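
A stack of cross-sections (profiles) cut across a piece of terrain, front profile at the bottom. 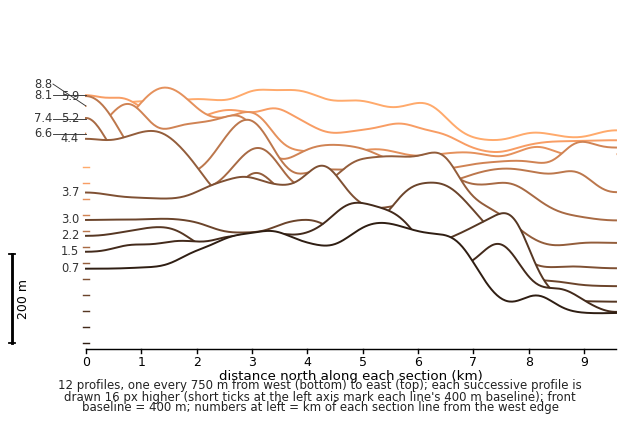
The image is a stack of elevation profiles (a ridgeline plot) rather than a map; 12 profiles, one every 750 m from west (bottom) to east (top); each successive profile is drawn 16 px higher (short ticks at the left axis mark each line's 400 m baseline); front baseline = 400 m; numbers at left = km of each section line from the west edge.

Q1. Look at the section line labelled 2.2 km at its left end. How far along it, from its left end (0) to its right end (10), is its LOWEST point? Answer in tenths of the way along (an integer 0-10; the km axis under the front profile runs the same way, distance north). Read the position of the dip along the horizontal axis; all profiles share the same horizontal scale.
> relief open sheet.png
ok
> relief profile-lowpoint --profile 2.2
10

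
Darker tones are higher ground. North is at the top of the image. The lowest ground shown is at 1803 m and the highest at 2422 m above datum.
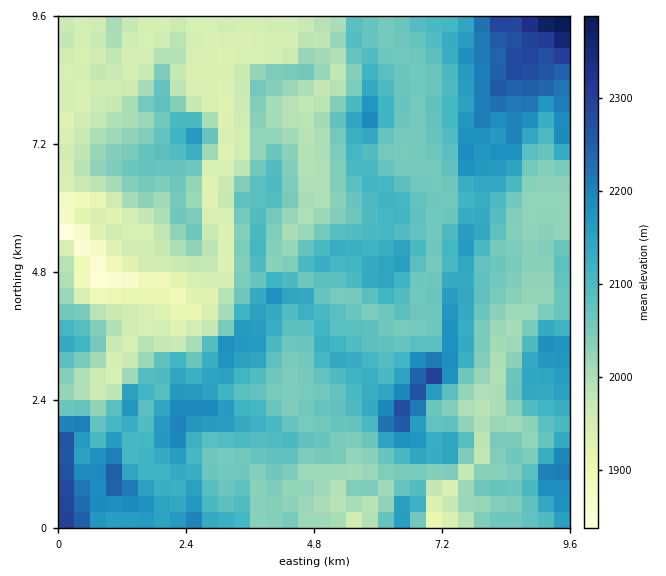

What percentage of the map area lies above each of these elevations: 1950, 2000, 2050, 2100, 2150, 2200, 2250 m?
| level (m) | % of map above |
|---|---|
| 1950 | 90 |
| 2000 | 77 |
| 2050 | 58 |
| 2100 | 32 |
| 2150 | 17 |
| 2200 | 7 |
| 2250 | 3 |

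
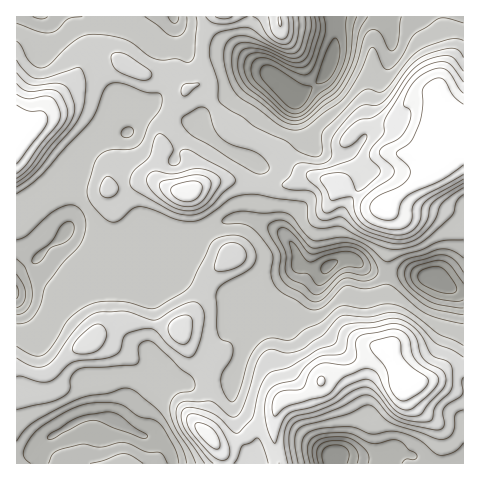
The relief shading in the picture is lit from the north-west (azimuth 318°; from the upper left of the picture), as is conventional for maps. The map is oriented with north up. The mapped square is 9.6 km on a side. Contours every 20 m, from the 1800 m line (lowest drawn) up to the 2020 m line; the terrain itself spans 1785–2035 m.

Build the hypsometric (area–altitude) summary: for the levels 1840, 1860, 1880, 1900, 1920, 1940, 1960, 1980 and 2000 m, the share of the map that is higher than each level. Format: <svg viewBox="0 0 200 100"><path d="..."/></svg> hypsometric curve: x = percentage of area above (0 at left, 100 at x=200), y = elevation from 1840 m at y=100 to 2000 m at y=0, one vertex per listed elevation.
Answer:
<svg viewBox="0 0 200 100"><path d="M191 100l-6-12-11-13-19-13-56-12-38-12-20-13-13-13-10-12"/></svg>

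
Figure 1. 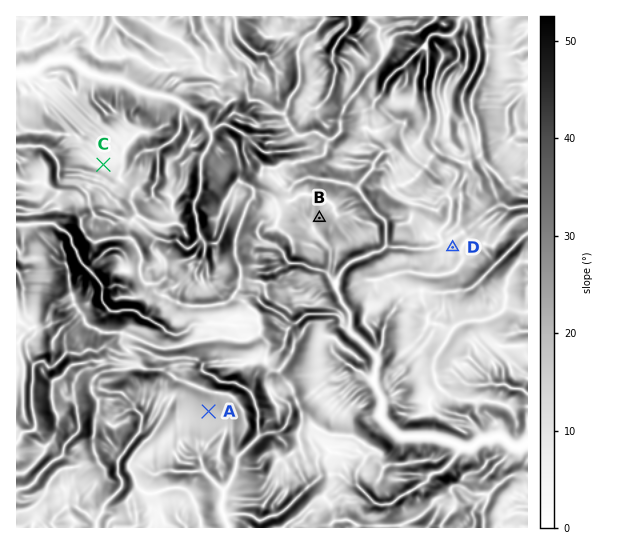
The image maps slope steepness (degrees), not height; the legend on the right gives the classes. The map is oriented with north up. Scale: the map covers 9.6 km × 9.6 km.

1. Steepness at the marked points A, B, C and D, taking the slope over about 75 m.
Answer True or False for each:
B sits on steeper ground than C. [True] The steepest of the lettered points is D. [False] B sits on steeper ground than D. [True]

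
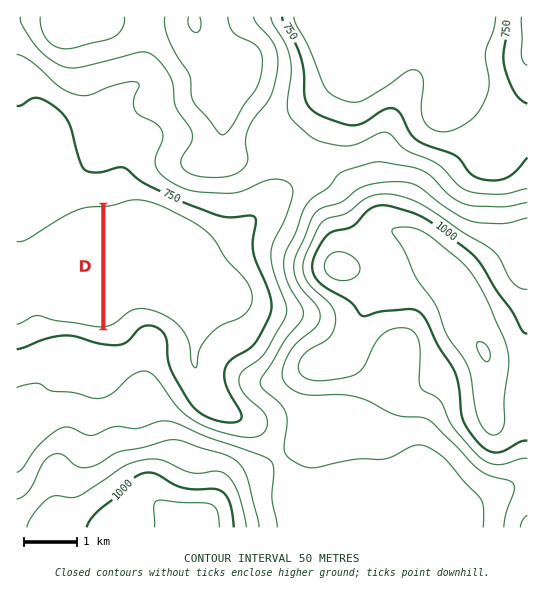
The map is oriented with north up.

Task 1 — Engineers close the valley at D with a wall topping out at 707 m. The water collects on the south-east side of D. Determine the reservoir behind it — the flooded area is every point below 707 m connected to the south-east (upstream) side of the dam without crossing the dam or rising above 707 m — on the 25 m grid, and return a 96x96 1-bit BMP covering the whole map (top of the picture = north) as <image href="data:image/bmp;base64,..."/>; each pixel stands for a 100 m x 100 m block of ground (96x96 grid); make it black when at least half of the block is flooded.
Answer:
<image width="96" height="96" href="data:image/bmp;base64,Qk2+BAAAAAAAAD4AAAAoAAAAYAAAAGAAAAABAAEAAAAAAIAEAAATCwAAEwsAAAIAAAAAAAAA////AAAAAAAAAAAAAAAAAAAAAAAAAAAAAAAAAAAAAAAAAAAAAAAAAAAAAAAAAAAAAAAAAAAAAAAAAAAAAAAAAAAAAAAAAAAAAAAAAAAAAAAAAAAAAAAAAAAAAAAAAAAAAAAAAAAAAAAAAAAAAAAAAAAAAAAAAAAAAAAAAAAAAAAAAAAAAAAAAAAAAAAAAAAAAAAAAAAAAAAAAAAAAAAAAAAAAAAAAAAAAAAAAAAAAAAAAAAAAAAAAAAAAAAAAAAAAAAAAAAAAAAAAAAAAAAAAAAAAAAAAAAAAAAAAAAAAAAAAAAAAAAAAAAAAAAAAAAAAAAAAAAAAAAAAAAAAAAAAAAAAAAAAAAAAAAAAAAAAAAAAAAAAAAAAAAAAAAAAAAAAAAAAAAAAAAAAAAAGAAAAAAAAAAAAAAAGAAAAAAAAAAAAAAAMAAAAAAAAAAAAAAAcAAAAAAAAAAAAAAAcAAAAAAAAAAAAAAA8AAAAAAAAAAAAAAA8AAAAAAAAAAAAAAA8AAAAAAAAAAAAAAB8AAAAAAAAAAAAAAB8AAAAAAAAAAAAAAB+AAAAAAAAAAAAAAB+AAAAAAAAAAAAAAB/gAAAAAAAAAAAEAD/4AAAAAAAAAAAHAH/+AAAAAAAAAAAHgP//AAAAAAAAAAAHx///AAAAAAAAAAAH////gAAAAAAAAAAH////gAAAAAAAAAAH////gAAAAAAAAAAH////gAAAAAAAAAAH////AAAAAAAAAAAH////AAAAAAAAAAAH///+AAAAAAAAAAAH///8AAAAAAAAAAAH///4AAAAAAAAAAAH///wAAAAAAAAAAAH///wAAAAAAAAAAAH///gAAAAAAAAAAAH///AAAAAAAAAAAAH///AAAAAAAAAAAAH//+AAAAAAAAAAAAH//4AAAAAAAAAAAAH//wAAAAAAAAAAAAH//AAAAAAAAAAAAAH/8AAAAAAAAAAAAAH/wAAAAAAAAAAAAAA+AAAAAAAAAAAAAAAAAAAAAAAAAAAAAAAAAAAAAAAAAAAAAAAAAAAAAAAAAAAAAAAAAAAAAAAAAAAAAAAAAAAAAAAAAAAAAAAAAAAAAAAAAAAAAAAAAAAAAAAAAAAAAAAAAAAAAAAAAAAAAAAAAAAAAAAAAAAAAAAAAAAAAAAAAAAAAAAAAAAAAAAAAAAAAAAAAAAAAAAAAAAAAAAAAAAAAAAAAAAAAAAAAAAAAAAAAAAAAAAAAAAAAAAAAAAAAAAAAAAAAAAAAAAAAAAAAAAAAAAAAAAAAAAAAAAAAAAAAAAAAAAAAAAAAAAAAAAAAAAAAAAAAAAAAAAAAAAAAAAAAAAAAAAAAAAAAAAAAAAAAAAAAAAAAAAAAAAAAAAAAAAAAAAAAAAAAAAAAAAAAAAAAAAAAAAAAAAAAAAAAAAAAAAAAAAAAAAAAAAAAAAAAAAAAAAAAAAAAAAAAAAAAAAAAAAAAAAAAAAAAAAAAAAAAAAAAAAAAAAAAAAAAAAAAAAAAAAAAAAAAAAAAAAAAAAAAAAAAAAAAAAAAAAAAAAAAAAA="/>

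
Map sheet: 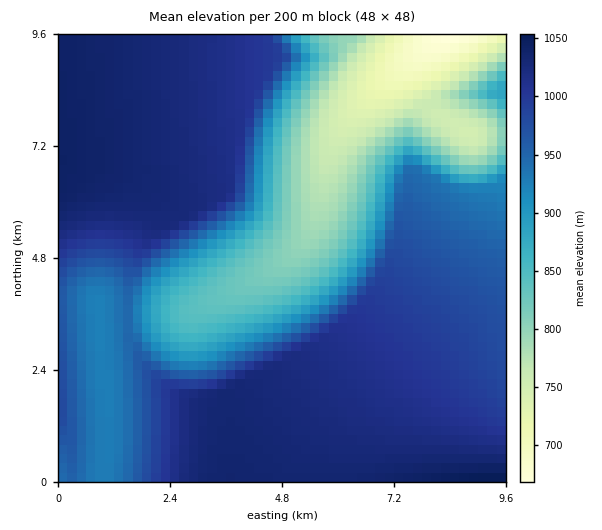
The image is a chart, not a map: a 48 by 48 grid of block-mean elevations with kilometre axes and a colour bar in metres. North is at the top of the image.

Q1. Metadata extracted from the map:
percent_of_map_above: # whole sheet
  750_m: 95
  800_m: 88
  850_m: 79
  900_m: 72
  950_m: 59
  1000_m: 40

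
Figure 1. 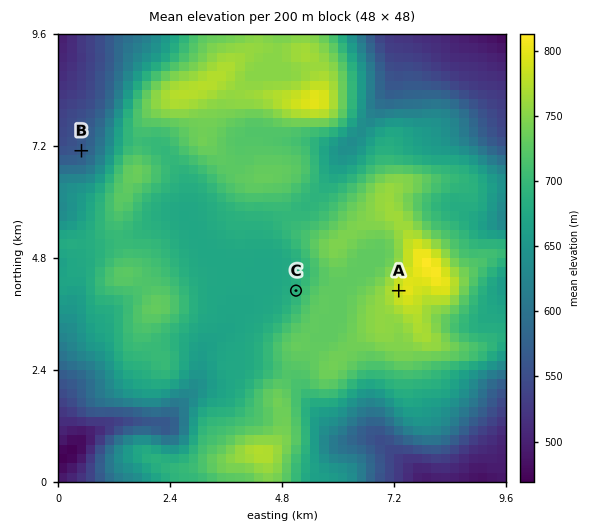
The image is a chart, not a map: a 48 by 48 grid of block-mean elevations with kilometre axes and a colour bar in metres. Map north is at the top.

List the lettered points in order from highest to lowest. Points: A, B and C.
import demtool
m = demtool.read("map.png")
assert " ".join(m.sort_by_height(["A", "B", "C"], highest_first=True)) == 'A C B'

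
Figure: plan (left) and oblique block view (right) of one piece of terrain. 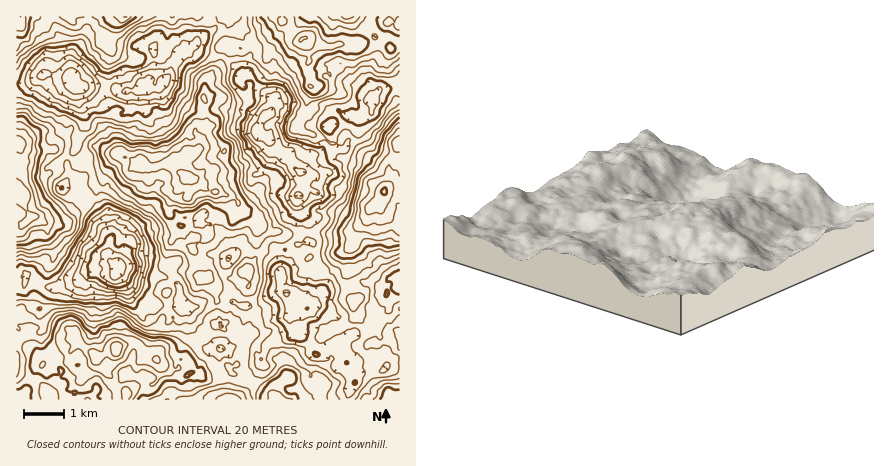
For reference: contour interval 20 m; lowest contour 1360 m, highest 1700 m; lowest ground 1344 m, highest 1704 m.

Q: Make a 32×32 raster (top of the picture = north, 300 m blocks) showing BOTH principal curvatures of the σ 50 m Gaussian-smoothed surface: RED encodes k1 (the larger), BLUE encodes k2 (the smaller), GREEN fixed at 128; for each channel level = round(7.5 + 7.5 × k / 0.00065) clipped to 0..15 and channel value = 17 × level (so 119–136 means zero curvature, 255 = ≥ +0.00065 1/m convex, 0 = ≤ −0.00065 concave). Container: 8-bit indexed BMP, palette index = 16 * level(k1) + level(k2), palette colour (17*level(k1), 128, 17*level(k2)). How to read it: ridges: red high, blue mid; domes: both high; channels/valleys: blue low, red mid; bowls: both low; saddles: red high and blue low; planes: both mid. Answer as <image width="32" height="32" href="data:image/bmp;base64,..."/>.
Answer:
<image width="32" height="32" href="data:image/bmp;base64,Qk02CAAAAAAAADYEAAAoAAAAIAAAACAAAAABAAgAAAAAAAAEAAATCwAAEwsAAAABAAAAAAAAAIAAABGAAAAigAAAM4AAAESAAABVgAAAZoAAAHeAAACIgAAAmYAAAKqAAAC7gAAAzIAAAN2AAADugAAA/4AAAACAEQARgBEAIoARADOAEQBEgBEAVYARAGaAEQB3gBEAiIARAJmAEQCqgBEAu4ARAMyAEQDdgBEA7oARAP+AEQAAgCIAEYAiACKAIgAzgCIARIAiAFWAIgBmgCIAd4AiAIiAIgCZgCIAqoAiALuAIgDMgCIA3YAiAO6AIgD/gCIAAIAzABGAMwAigDMAM4AzAESAMwBVgDMAZoAzAHeAMwCIgDMAmYAzAKqAMwC7gDMAzIAzAN2AMwDugDMA/4AzAACARAARgEQAIoBEADOARABEgEQAVYBEAGaARAB3gEQAiIBEAJmARACqgEQAu4BEAMyARADdgEQA7oBEAP+ARAAAgFUAEYBVACKAVQAzgFUARIBVAFWAVQBmgFUAd4BVAIiAVQCZgFUAqoBVALuAVQDMgFUA3YBVAO6AVQD/gFUAAIBmABGAZgAigGYAM4BmAESAZgBVgGYAZoBmAHeAZgCIgGYAmYBmAKqAZgC7gGYAzIBmAN2AZgDugGYA/4BmAACAdwARgHcAIoB3ADOAdwBEgHcAVYB3AGaAdwB3gHcAiIB3AJmAdwCqgHcAu4B3AMyAdwDdgHcA7oB3AP+AdwAAgIgAEYCIACKAiAAzgIgARICIAFWAiABmgIgAd4CIAIiAiACZgIgAqoCIALuAiADMgIgA3YCIAO6AiAD/gIgAAICZABGAmQAigJkAM4CZAESAmQBVgJkAZoCZAHeAmQCIgJkAmYCZAKqAmQC7gJkAzICZAN2AmQDugJkA/4CZAACAqgARgKoAIoCqADOAqgBEgKoAVYCqAGaAqgB3gKoAiICqAJmAqgCqgKoAu4CqAMyAqgDdgKoA7oCqAP+AqgAAgLsAEYC7ACKAuwAzgLsARIC7AFWAuwBmgLsAd4C7AIiAuwCZgLsAqoC7ALuAuwDMgLsA3YC7AO6AuwD/gLsAAIDMABGAzAAigMwAM4DMAESAzABVgMwAZoDMAHeAzACIgMwAmYDMAKqAzAC7gMwAzIDMAN2AzADugMwA/4DMAACA3QARgN0AIoDdADOA3QBEgN0AVYDdAGaA3QB3gN0AiIDdAJmA3QCqgN0Au4DdAMyA3QDdgN0A7oDdAP+A3QAAgO4AEYDuACKA7gAzgO4ARIDuAFWA7gBmgO4Ad4DuAIiA7gCZgO4AqoDuALuA7gDMgO4A3YDuAO6A7gD/gO4AAID/ABGA/wAigP8AM4D/AESA/wBVgP8AZoD/AHeA/wCIgP8AmYD/AKqA/wC7gP8AzID/AN2A/wDugP8A/4D/APa1YaTGtMKk1/rS6JK0xoFxYHCx2PeAw6O0kmCjwvbFw8KitKP4YNXQw7P1gsXV+fPV1+Wx9fXUcvrnw3DF5bOk5/ah5LLj9oGAkrT4xaL3kNbWpUBw99XU13Ckk9RgUJTX1YD3gPqw9qDX+MXD+JOjs/Szkeb3tmCQ1pJzxpVx59bS1MXy1OP94fXm+aOyknFg1LWBsbLUwLSDoufYpLWUs2D46fWQ5sT2xaGxtaTWxNWmx9fWk3Kl2baTgKSkyMbWoPn71ICU9+Vgw7Ozk7Xp2La2tLOAtdXGtdPns6O1+JKy1NbU1ZL3oNFx8nFwkdSTg5LHyJKiUJOztPaRpaK01aSCkmGktOeQ98H3kMSB5JOi5LCTgKSkkcb4+sRys3HEkLGCk9aTYHDExfeQ5ubmkqX5tpLAs6RxgsKhwpKkYXL3xZGgkJEwcbX1k8Po6NfA9/nHUGDo59Wi17Wlk4JwosT4pZSDk2BQssTlYNKjxECy9sOissbEoMa0o6aztaLXksXFcZKA1rDVgvey+aOkkpCzxZKxxKSy5/nYkpPG+ZH4lPaixYC0YJPV98STxsiTg6TGtPjCoaKl1rOkx8T4w/bl+9ZwcpOjooHD99SkwsTHs+njxMS0k7XX9ranw5L317fE87WBgYK0w/eQsGCklNbm6JWTscPT1JPl57ek98OzxbGS5aDHxueBw+X6kMOz9rSzhKIwxKKkkfjX5pL2xrMQssXFtLST6NLnxcPV9+XVkPiB1ZDCkNZw5bT6xdaSwdOgg5Wjpfi1lXHm+tW1lMVQxNX5kKORkoDn+rPFtdZwpLLHksSy99f25dOQodfF1uTExrCAo8WixJGS2LfF1sL2oKOg+Pz0+sPU9vjWgfays4KSgKOhkdaQ2bSz4vrWgeeiwfi094C0oaPWsubW9vegoIDxo+by5aOzcbX819b2s9aQotXXs5RgcpT4t/SAwDChsPj686Bw+IOis/f5c6S02KHms4CDk6WTk9bT5+TEopCA0/XGk7GRpICS19W0lbaEkrSl+OXV5qDHs/WgxLT1sqBw4fKQgbPVcJLDk6WFgnNho/RggGCRYNWB+tb6sNaRQFDl9/f0+INzceWiYLOUcZCA4ZPFYbNAkqX4tKBAtOLEocX386NxlJKB4bRygcRBcpT3k8O0oqHQ5cj55WBQxbS3pfaC1cOjkurVg4RgxIC2xen48/rh2ICCccDApdL4krWD44JwpMWjtPjj5aK2gpLn1uZggIDWk4Jx6Pn4sZOTx/jp8/f2+eXE+Pey1qLHssTD44GRcbKUk2DAtJORx7TD8/uihLfVoJGi+5HVofiUg8b31rODxcWl9tSDg6PF9vmikrSzktTU+fU="/>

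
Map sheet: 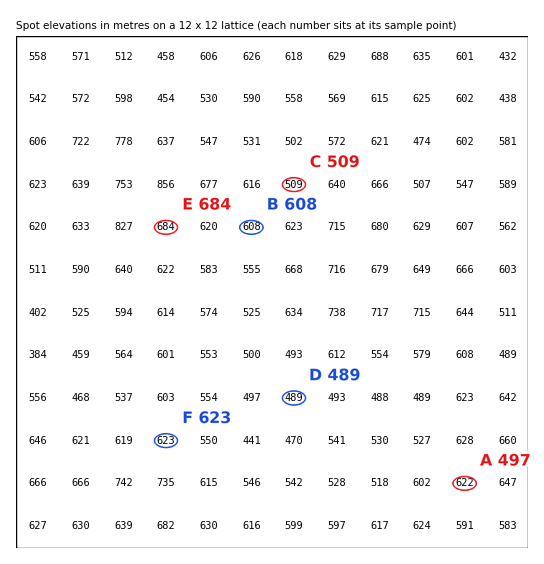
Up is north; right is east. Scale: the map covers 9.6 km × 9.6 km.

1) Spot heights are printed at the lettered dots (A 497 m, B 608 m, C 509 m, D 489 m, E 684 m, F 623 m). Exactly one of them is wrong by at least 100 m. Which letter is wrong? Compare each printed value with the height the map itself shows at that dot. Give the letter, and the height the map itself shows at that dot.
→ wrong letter A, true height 622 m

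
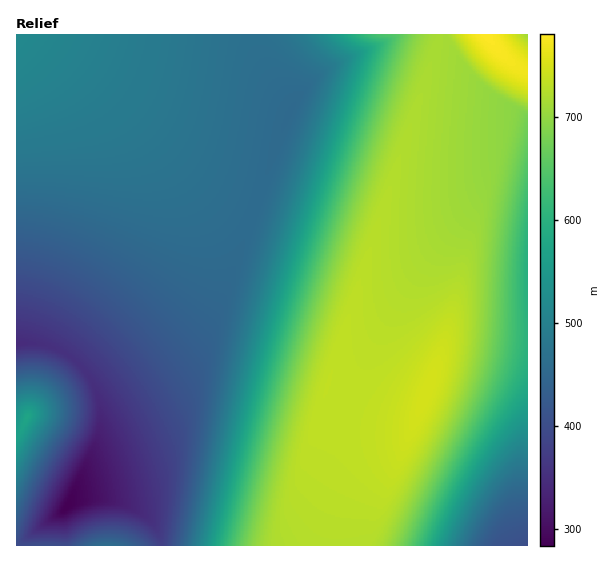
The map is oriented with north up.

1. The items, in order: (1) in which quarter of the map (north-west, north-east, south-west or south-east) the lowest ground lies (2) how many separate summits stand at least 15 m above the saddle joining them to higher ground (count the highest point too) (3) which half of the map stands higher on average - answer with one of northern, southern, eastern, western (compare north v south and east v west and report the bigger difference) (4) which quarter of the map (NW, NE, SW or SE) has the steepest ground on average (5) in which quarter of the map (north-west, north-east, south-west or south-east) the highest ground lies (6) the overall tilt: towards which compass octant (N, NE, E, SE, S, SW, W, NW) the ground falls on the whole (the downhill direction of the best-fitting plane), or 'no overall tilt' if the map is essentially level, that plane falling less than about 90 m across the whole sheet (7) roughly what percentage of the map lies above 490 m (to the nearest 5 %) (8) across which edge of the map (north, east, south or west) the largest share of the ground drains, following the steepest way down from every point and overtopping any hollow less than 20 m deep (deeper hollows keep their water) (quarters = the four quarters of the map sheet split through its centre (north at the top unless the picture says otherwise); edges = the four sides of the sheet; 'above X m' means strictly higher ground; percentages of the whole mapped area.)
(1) The lowest ground is in the south-west quarter.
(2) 5 summits rise at least 15 m above their surroundings.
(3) Taken as a whole, the eastern half is higher than the western.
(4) The steepest ground, on average, is in the south-west quarter.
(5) Look to the north-east quarter for the highest ground.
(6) The general tilt is down to the west (the land rises towards the east).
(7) Roughly 55 % of the ground is higher than 490 m.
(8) Most of the ground drains across the western edge.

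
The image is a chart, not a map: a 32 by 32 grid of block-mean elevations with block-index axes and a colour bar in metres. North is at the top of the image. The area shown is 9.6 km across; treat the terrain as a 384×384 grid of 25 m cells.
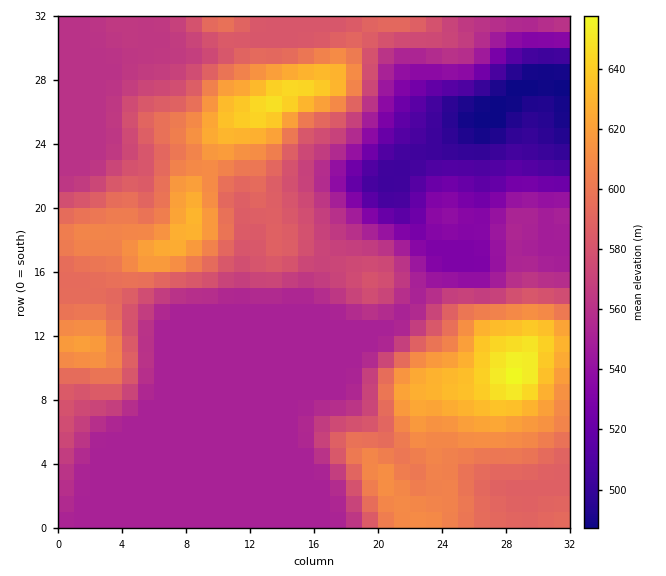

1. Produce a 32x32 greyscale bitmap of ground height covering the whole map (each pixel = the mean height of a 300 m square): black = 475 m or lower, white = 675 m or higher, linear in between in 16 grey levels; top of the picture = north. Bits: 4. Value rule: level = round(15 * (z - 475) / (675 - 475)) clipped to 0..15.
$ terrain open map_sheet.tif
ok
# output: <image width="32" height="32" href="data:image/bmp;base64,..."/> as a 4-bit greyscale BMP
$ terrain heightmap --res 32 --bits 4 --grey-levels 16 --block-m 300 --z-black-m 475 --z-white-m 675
<image width="32" height="32" href="data:image/bmp;base64,Qk12AgAAAAAAAHYAAAAoAAAAIAAAACAAAAABAAQAAAAAAAACAAATCwAAEwsAABAAAAAAAAAAAAAAABEREQAiIiIAMzMzAERERABVVVUAZmZmAHd3dwCIiIgAmZmZAKqqqgC7u7sAzMzMAN3d3QDu7u4A////AGZmZmZmZmZmZniqqqmZmZlmZmZmZmZmZmZ5qqqpmZiZZmZmZmZmZmZmiqqqqZmIiGZmZmZmZmZmZ5qqmqmZmYh2ZmZmZmZmZmiaqaqqmZmZd2ZmZmZmZmZ4mZqqqqqqqYdmZmZmZmZmd4iauru7u6qHd2ZmZmZmZmZ3m7u8zMy6iIh2ZmZmZmZmZ5u8zM3dupmZhmZmZmZmZmebvMzN7cuqqoZmZmZmZmZmeau7zd3Lu7qGZmZmZmZmZmeJq83dzKqphmZmZmZmZmZmeJrMzMuZmYdmZmZmZmZmZmeJqqqpmZmIdmZmZmZneHZmd3eIiJmZmZiId3d3d4iHZVVVZ2aZmau6qYiIh3d4dlRERWZmqqqru7qYiIh3d2ZEREVmVaqqqqvLmIiId2ZURFRFZlaZmqmry5iIiHZUM0VURWZWiImZm7qYmId2QyI0RERVVXd4iJu6mZiHZTIiNEMzRERmd4iaqqmZh2VDIiMzMzMyZmd4mau6qod2VDIiIiIiImZneJqrzLuYh2UzIiERIiFmZ4maq8zcuZh1QzIhERIhZmeIiZvM3cy6llQyIREREWZnd3iKu8zdzKdUQzMhERFmZnd3iJqrvMyoZVVVQhERZmZ3d3eJmZmqqGZmZlQyImZnd3d4iIiIiJiId3dlVERmd3d3iZmIiIiJmYh3ZmZm"/>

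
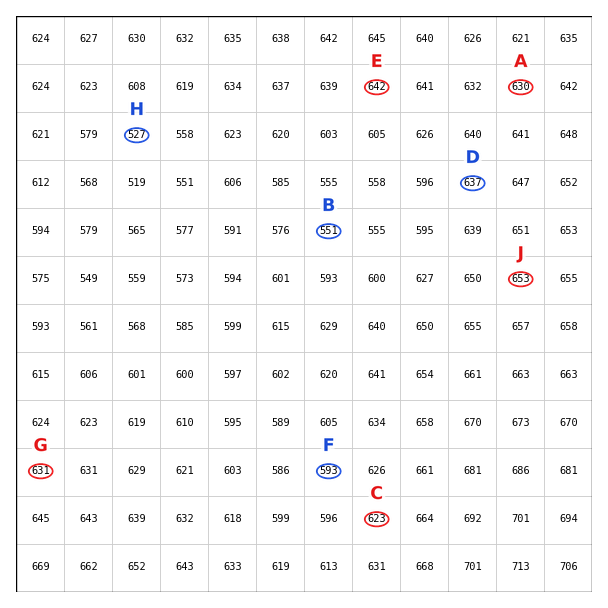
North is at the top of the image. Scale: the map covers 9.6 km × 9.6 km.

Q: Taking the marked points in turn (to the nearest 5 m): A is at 630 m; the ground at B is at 550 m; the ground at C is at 625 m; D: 635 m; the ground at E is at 640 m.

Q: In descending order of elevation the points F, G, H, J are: J G F H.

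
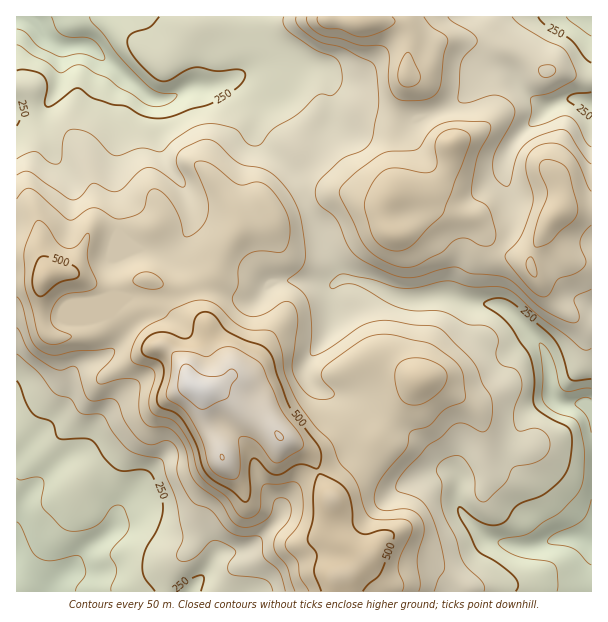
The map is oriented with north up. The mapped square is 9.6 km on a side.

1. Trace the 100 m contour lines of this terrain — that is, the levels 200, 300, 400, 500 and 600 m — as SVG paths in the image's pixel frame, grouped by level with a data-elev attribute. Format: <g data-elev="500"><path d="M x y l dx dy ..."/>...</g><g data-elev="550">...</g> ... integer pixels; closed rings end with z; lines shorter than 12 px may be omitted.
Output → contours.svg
<g data-elev="200"><path d="M557 591l0-19-3-8-6-3-32-5-12-7-6-6 1-3 4-1 25-5 15-12 15-8 18-19 7-13 1-32-6-27-5-5-13-4-9-4-5-5-4-6 1-25-4-30 3-1 3 3 6 8 4 12 4 18 4 6 6 2 15-4 7 0"/><path d="M17 478l3 2 16-3 6 2 2 4-3 17 1 7 18 19 8 5 10 0 14-3 9-6 12-15 6-2 4 2 5 12 1 8-3 7-15 18-1 5 5 7 2 6-6 17 0 4"/><path d="M591 36l-21-15-4-4"/><path d="M90 17l1 4 13 14 13 19 27 28 14 10 18 2 1 1-2 4-7 5-6 2-13-1-30-18-11-8-13-6-11-7-9-1-15 8-13-11-14-6-16-11"/></g><g data-elev="300"><path d="M484 591l0-4-2-5-14-13-5-8-7-24-12-22-3-12 1-20-6-13 3-6 7-6 10-3 6 2 6 7 5 10 3 23 4 4 5 1 20-19 8-15 23-6 10-7 3-6 1-6-2-6-3-5-9-4-17 3-4-5-1-16 8-24-3-12-4-5-12-4-5-4-2-7 2-16-3-6-6-5-6-2-16-1-17-9-9-4-27 0-15-3-45-24-10 0-11 5-3-2 0-3 7-8 7-2 27 5 31 9 15 0 30-7 24 6 32 0 12 7 24 22 26 19 16 13 6 2 4-2"/><path d="M17 354l21 18 16 21 17 6 9 13 6 2 13 0 4 2 11 18 15 16 9 4 20 4 4 2 4 16 10 24 7 34-1 8-5 12 1 6 5 2 8-2 7-5 12-13 5-2 4 1 11 5 5 5 0 3-7 12 0 4 2 3 6 3 28 3 6 5 3 7"/><path d="M591 147l-6-6-9-18-7-7-8 0-25 10-5 0-2-1 3-14-1-14 24-7 19-10 2-6-6-17-6-8-39-21-13-11"/><path d="M284 17l0 7 6 8 24 17 18 7 6 4 3 9 1 12-3 7-4 6-5 2-7-2-6 2-20 18-24 15-13 16-6 1-5-2-10-12-5-4-16-4-11 0-9 1-9 5-15 10-12 11-4 1-17-4-25 8-6-3-20-19-9-4-9-1-4 2-3 4-2 8-2 16-2 5-5 0-4-1-11-10-4-2-8 2-10 6"/></g><g data-elev="400"><path d="M419 591l1-9-3-22 7-27-1-12-6-7-7-4-8-1-15 2-7-2-5-5 0-10 7-17 24-28 4-17 4-2 14-4 16-16 20-9 1-5-2-21-3-7-4-6-19-15-9-4-36-8-18 0-16 7-29 21-6 6-2 5 1 4 12 14-1 5-6 2-7 0-12-4-11-13-5-13 6-48-1-9-4-7-4-3-5 0-19 12-13 3-6-2-6-3-5-6-3-6 1-4 5-11 1-19 6-9 6-4 6-2 24 1 5-4 4-17-3-18-11-17-10-11-9-3-14 3-6-1-22-17-8-5-9-1-3 1-1 3 13 33 2 9-2 9-7 13-12 8-3-1-2-2-4-16-7-15-8-9-8-5-4 0-3 3-5 15-3 5-7 4-14 3-6-1-13-8-8-2-7 2-12 9-5 1-31-27-8-5-6 2-7 9"/><path d="M17 297l6 9 9 35 4 6 6 5 8 3 6 0 21-4 34-3 3 2 0 4-2 5-15 16-1 5 2 3 4 1 24-5 8 0 4 2 2 6-1 23 4 10 6 6 18 1 9 6 9 16 5 22 4 9 6 6 20 15 15 23 10 3 13-3 11-8 5-13 2-4 6-1 6 3 3 6-1 9-3 7-11 13-2 10 2 8 11 13 8 24"/><path d="M402 267l9 0 8-3 23-12 11-10 6-4 9 1 15 7 6 0 5-3 2-10-6-23-5-6-11-6-3-6 6-34 13-27 1-5-3-4-33-1-15 3-11 8-12 17-6 2-22 0-8 3-24 17-16 17-2 4 1 5 25 49 15 13 12 5z"/><path d="M591 191l-3-4-11-26-11-13-8-4-7-1-9 1-9 5-5 7-2 9 1 9 6 21-1 11-11 30-5 7-10 11-1 4 26 32 8 6 7 0 4-3 8-14 18-6 9-7 1-6-5-12-1-8 4-7 7-8"/><path d="M307 17l0 4 3 6 13 9 18 3 19 6 20 0 6 3 3 8-1 22 3 12 7 9 10 2 14-1 9-2 7-6 3-8 3-28 4-17-3-4-14-9-7-9"/></g><g data-elev="500"><path d="M363 591l18-19 12-32 1-6-3-3-5-1-20 4-9-3-4-6-2-21-4-13-9-9-18-8-3 3-3 9-1 32-5 21 1 4 8 11-3 18 7 19"/><path d="M243 501l4 0 3-4-1-29 3-9 3-1 3 2 12 13 8 2 21-11 6 1 13 3 3-7 0-9-4-8-27-37-13-32-4-16-4-8-8-6-16-5-17-8-15-17-4-3-6 0-5 2-3 4-3 15-3 5-7 0-17-6-9 1-10 6-4 6 0 6 4 5 13 5 4 5 0 11-6 21 2 7 3 3 14 5 7 8 13 22 6 22 5 10 8 6 17 10z"/><path d="M38 296l6-1 16-13 17-4 2-3-1-5-7-5-23-8-7 0-5 7-4 15 1 10z"/></g><g data-elev="600"><path d="M221 459l3 0-2-5-2 1z"/><path d="M278 440l4 0 1-3-2-4-5-2-1 3z"/><path d="M199 408l7 1 22-11 3-12 6-9-2-6-4-2-9 6-12 1-10-2-12-10-3 0-3 2-3 11-1 13 4 5z"/></g>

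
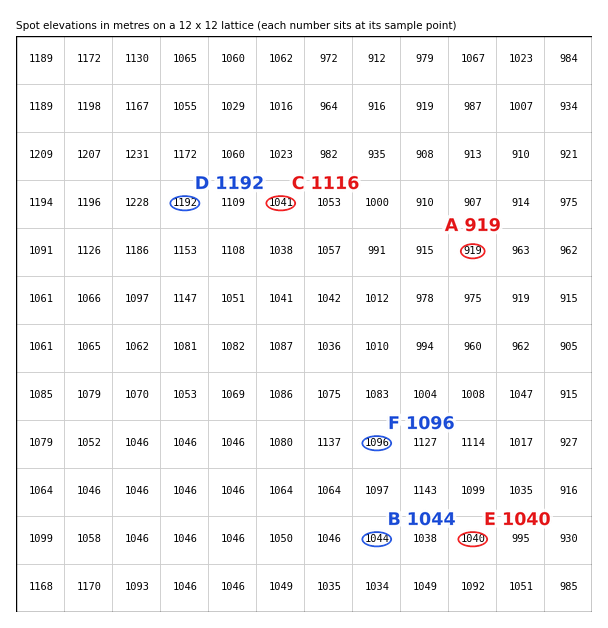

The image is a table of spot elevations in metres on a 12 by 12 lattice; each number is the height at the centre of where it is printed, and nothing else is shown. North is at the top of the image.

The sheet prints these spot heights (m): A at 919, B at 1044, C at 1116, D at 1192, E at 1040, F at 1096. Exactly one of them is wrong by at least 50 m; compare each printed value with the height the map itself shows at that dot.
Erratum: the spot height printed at C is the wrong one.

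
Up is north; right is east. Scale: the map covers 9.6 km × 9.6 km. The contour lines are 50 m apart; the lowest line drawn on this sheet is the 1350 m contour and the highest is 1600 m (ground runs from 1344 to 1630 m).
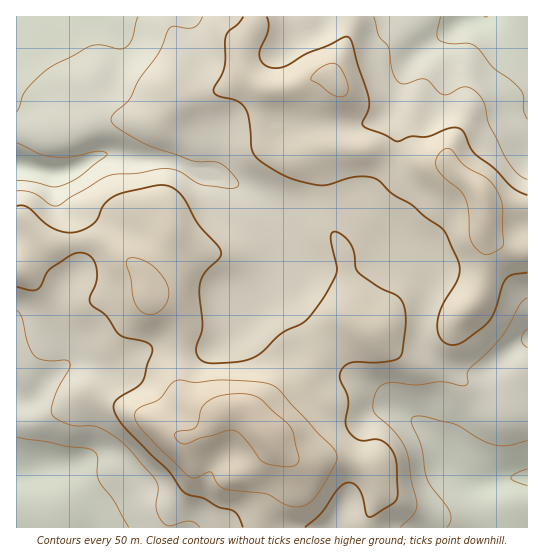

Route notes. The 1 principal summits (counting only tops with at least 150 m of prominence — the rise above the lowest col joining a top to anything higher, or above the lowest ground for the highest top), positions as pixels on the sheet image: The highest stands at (266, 434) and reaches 1630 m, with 286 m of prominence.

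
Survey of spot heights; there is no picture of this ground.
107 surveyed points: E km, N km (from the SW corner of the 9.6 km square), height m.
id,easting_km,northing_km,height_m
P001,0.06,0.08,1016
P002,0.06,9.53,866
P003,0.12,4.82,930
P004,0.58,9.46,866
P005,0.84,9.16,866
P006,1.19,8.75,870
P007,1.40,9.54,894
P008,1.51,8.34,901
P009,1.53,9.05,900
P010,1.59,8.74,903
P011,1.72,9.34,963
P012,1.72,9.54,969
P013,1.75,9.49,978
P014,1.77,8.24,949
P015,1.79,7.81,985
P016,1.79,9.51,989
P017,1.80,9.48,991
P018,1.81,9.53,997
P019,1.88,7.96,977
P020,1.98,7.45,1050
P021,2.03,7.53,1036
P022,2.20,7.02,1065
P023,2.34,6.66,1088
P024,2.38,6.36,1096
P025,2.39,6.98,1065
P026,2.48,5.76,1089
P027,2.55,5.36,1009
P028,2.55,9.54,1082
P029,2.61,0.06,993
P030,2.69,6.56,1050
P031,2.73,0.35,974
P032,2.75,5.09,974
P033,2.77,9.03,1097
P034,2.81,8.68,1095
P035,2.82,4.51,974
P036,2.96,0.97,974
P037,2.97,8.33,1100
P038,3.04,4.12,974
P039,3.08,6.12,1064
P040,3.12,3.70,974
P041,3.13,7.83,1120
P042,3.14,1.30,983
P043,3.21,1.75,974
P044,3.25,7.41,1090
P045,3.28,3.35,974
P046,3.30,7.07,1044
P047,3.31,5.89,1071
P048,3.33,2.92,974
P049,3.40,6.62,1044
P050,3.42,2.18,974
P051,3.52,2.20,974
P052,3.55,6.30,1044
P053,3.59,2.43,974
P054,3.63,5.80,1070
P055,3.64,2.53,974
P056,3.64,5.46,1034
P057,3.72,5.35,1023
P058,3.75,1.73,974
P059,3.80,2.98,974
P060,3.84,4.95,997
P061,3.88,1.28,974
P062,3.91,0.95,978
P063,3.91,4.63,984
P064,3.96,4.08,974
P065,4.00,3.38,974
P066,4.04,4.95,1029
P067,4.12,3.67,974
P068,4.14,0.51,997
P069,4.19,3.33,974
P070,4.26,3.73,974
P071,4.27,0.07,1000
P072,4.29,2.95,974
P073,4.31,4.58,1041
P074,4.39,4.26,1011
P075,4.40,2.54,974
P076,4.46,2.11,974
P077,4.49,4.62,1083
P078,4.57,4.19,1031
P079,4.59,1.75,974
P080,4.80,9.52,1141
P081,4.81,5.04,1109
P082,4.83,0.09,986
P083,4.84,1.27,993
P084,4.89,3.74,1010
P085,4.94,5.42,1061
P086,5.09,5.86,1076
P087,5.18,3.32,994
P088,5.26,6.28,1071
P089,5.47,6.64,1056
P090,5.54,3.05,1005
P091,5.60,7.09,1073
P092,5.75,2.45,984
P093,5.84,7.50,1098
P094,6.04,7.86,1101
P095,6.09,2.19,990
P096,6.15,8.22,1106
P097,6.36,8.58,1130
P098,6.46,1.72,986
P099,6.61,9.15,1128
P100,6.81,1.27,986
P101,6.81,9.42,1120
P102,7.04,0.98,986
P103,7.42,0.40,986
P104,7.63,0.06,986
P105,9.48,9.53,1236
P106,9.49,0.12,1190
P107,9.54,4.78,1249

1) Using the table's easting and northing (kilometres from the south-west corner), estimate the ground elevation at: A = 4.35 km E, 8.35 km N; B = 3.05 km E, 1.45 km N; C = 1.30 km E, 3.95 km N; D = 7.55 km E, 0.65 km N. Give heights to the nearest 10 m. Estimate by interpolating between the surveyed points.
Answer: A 1110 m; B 990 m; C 970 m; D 990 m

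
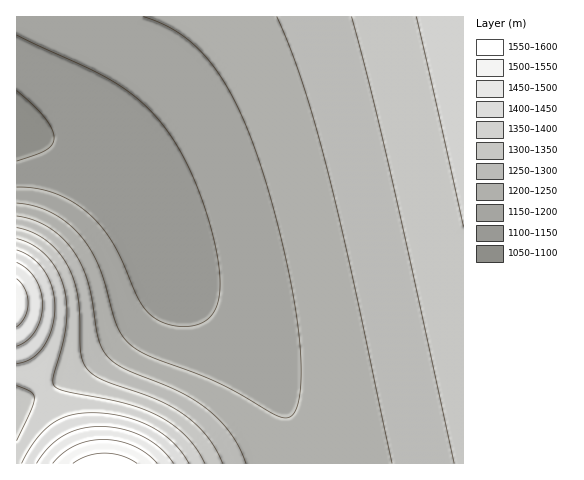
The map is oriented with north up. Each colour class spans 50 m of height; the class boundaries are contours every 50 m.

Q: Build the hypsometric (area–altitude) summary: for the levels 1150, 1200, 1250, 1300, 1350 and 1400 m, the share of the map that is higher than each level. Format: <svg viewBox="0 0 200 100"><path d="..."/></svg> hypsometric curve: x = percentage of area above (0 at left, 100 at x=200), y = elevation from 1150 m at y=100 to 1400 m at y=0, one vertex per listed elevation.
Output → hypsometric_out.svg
<svg viewBox="0 0 200 100"><path d="M168 100l-42-20-43-20-34-20-27-20-12-20"/></svg>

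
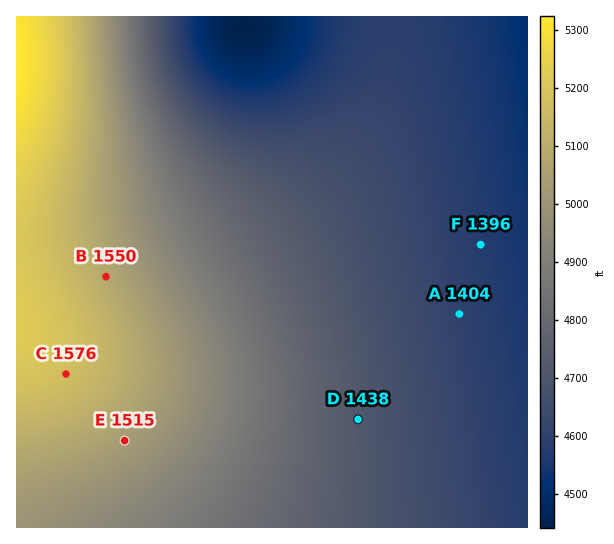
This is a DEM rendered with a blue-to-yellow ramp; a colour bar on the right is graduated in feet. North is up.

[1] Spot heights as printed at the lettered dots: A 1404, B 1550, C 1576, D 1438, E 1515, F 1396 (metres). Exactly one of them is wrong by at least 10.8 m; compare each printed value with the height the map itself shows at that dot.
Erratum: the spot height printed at E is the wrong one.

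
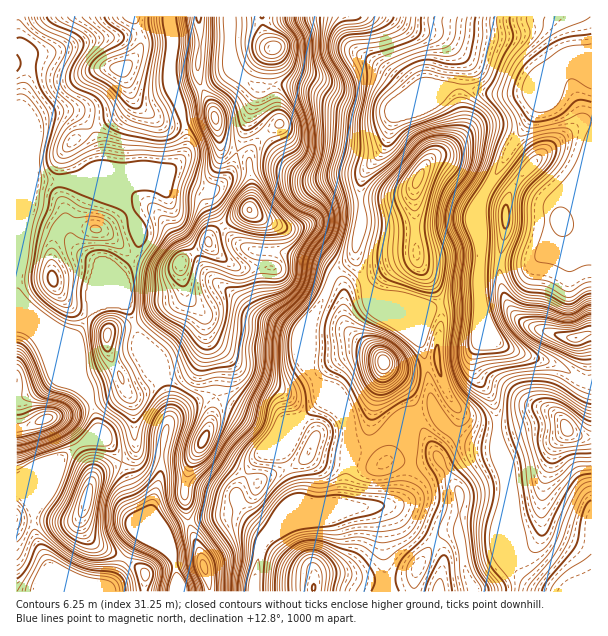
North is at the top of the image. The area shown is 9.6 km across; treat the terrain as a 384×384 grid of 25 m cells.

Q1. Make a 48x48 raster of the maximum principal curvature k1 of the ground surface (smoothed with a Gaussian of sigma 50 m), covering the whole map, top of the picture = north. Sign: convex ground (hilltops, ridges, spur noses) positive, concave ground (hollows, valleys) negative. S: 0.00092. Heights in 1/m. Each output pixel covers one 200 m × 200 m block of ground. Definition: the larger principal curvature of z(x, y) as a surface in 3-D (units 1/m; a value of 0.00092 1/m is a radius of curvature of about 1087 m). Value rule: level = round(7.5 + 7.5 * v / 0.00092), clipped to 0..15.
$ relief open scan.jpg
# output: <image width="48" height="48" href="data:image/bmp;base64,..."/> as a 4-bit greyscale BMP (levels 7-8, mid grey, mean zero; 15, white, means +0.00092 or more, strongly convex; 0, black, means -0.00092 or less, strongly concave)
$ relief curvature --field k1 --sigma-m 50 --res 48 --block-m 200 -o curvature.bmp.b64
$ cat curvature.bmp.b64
<image width="48" height="48" href="data:image/bmp;base64,Qk32BAAAAAAAAHYAAAAoAAAAMAAAADAAAAABAAQAAAAAAIAEAAATCwAAEwsAABAAAAAAAAAAAAAAABEREQAiIiIAMzMzAERERABVVVUAZmZmAHd3dwCIiIgAmZmZAKqqqgC7u7sAzMzMAN3d3QDu7u4A////AKd4iIZY/ndf+neJmcx3iIiKd4rcqYh3eKh3iId677iv+oeJqbupmIiah423iJl3eKhniavf/cnfy6iKq8upiIial46WeJmIiKiInN7tmYf/qriKm8uZmIiJqJ6HeImYiJiavNyWeHj+iKd4iqmImIh4ma2Hd4moiKm8vNlWd3v6aKmIiIh4iId3mKyHeIqoh6iqzudmd434Z5uXeId3h4d3iJuHiIqYd5iHr/d4h575d4vHd4h3h3d3iJuYh4qZd4d3jvmJmJ74ZmnKdomIiIiIeKuZh4qZhod3jPypqHz6d5q8upqZmZmIebmIiIqZh5d3i9yqyYv9mJmJu6mYiZmIi6eHh3mpiKd3m6mb2Zr/t3dnebh3eIiIq4eHd3mpiMqZmIZ813jP6Hd4eLqIiIiIuYiHiImqq//8uXZ9x3ef+6qoeKqYiYeIl4mYiIiLy53//IeMx1aM26qYeKmYiod5h5qpiIiduXve7KqruXebqrp3ioeHiqh5eM2piavMh6yIqHm7q7mZict4uod3i8mZevmHiqqpd9pWiHjKiaqpeL2qqIh3i+u5jsZ5qpiYeOl3eJrZd3iqeKy5h4mYm/7Jn5eaqIiIiemId663d3ebmqrId4iZnP/Jr4eId4iImcmId6+Xd3arqZnId3eIrvuXr4dnaJmc2piId7+oeHirqYnIV4iavKmHn6d3it///4iIqr7aqauqqYm5V3ibqIiIj8iIr/7aroiKyomXq7qaqom7mIibh3d3fdmI76mVXXmtuHh3m5mpiZit25ibh4d4nbiJ+2iWbJrMh3h3i6qoeJiL/riKiJiJzad5+FiHeonKmId4m8unebu8/qeJiZqry5d692eHeHjKiHeJmt64rbma7nWIeJmrqqmK93eHeHjJiHepeK3ryXeIz5aYeJibqrqJ+Hd4iIi5iauod6m+uHiJvtq4eIicupmI+4h4iIiqiaqHeLVuy6ve///Zh4isuXZ4/IiIiIiamYiIipaMnO7uyt/ah4msuWV5/IeIiHeKl3iImXeraM/JdYy5iZmsuXZ57Wd4iIiZiIiIiHird6/XdoqYirvNqZiIv4d4d3eZeIiHiHiMp464iIh2eJvfuaqIjuiIiIirmHeId3d66Z2niah3eIi/6qqoef6YiIicuHeIeIdn+5u4nMmImIeN/LqYd67JiIeKy5iIiJl3/Jm6rrmIiIeb3cuoeJrLh3eJqpmYmrqZ/IirzpiIiIiqmry6mYiamHeIiImZq6iM+4eb7JiId2eHeJq6qXd4mXd4h3ebqph++5iL6oiJl2d3d5qZh3d3iHiImHermXifyZd6yHibqHeHd5mIdnd4mIiZq5m6mHjPhoiJuIvbqZh3eIiZh3d4h4iInMyqqHjvdomay7yomYh2eImZh3eIh4d3eKqruYjfh4q825lmeIiHiZmIiHeIh3d3eIiJyofPiIrN7JdVeIiJmZiImZh3eHiIiIh5yofPmIm7y7qHiYmamYiIiZmYiIqqqpmayHjfh3m7t3m93LqYeIiIh3iIiA=="/>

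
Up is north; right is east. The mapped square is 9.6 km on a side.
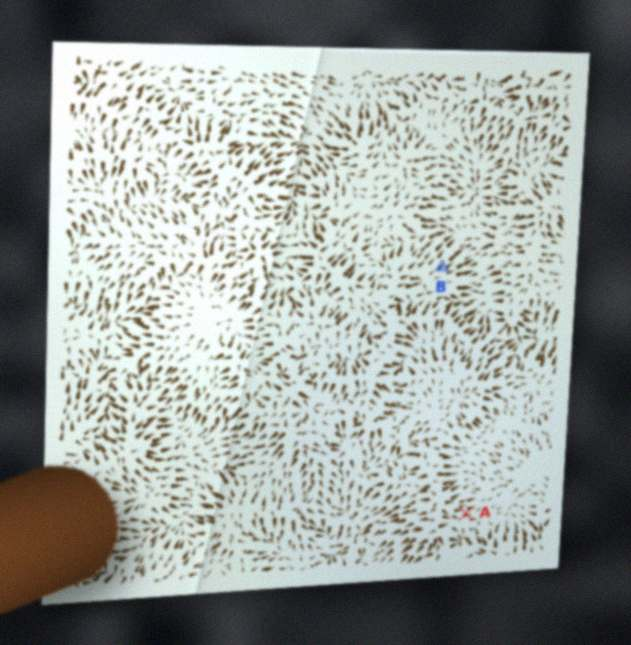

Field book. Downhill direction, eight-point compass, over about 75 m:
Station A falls E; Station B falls NE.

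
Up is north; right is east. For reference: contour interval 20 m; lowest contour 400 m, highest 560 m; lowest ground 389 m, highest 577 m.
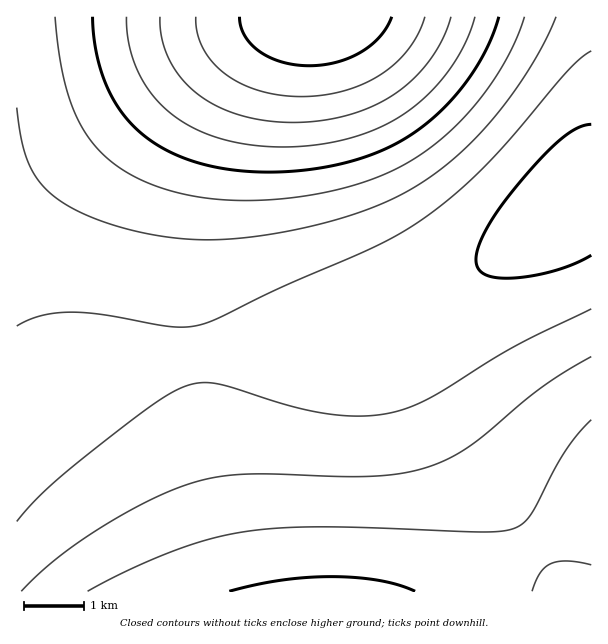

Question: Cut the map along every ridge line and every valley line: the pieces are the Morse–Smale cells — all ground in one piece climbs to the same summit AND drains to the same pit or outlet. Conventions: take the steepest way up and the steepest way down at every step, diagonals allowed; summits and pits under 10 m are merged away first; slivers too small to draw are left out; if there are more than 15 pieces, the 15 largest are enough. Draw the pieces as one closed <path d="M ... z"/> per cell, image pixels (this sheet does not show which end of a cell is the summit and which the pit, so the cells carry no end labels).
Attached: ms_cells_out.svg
<path d="M591 16l-574 0-1 410 23-22 15-10 32-15 33-11 79-14 134-14 51-14 45-24 64-42 65-46 18-16 7-4 9 0z"/><path d="M591 194l-9 0-7 4-18 16-65 46-64 42-45 24-51 14-122 12-66 10-58 17-41 21-29 28 0 163 575 1z"/>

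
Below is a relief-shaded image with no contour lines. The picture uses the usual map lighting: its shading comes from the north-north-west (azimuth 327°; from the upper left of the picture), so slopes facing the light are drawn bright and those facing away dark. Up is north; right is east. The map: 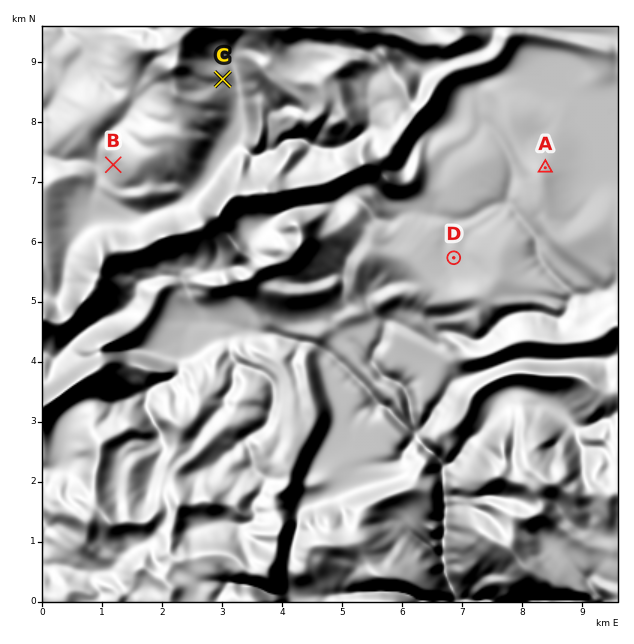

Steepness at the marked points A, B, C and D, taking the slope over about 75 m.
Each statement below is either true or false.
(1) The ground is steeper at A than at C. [false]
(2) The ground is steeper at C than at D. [true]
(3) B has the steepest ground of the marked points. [true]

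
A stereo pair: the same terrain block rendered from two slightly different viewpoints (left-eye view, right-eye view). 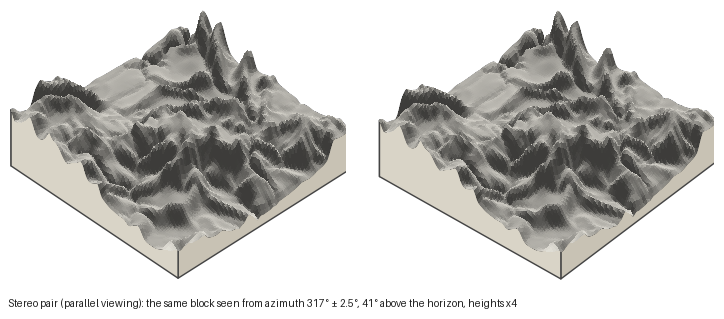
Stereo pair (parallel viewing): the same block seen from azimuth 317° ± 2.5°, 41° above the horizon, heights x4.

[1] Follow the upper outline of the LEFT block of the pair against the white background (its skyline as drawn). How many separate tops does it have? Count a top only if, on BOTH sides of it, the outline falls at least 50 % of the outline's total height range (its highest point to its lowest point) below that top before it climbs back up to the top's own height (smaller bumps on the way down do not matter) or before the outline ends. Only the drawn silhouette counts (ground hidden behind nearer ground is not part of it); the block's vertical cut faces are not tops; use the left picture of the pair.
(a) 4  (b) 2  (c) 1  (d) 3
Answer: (c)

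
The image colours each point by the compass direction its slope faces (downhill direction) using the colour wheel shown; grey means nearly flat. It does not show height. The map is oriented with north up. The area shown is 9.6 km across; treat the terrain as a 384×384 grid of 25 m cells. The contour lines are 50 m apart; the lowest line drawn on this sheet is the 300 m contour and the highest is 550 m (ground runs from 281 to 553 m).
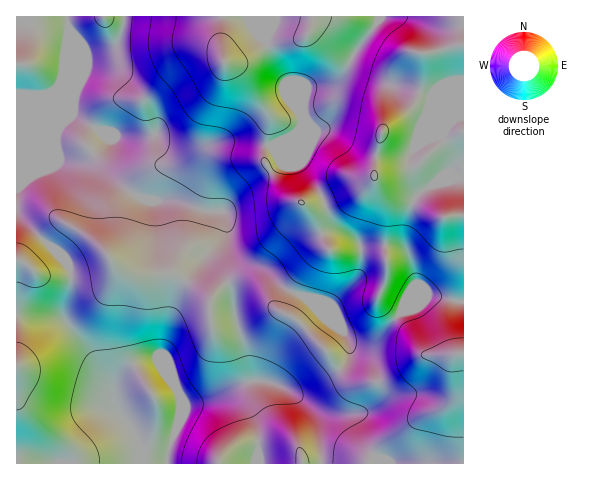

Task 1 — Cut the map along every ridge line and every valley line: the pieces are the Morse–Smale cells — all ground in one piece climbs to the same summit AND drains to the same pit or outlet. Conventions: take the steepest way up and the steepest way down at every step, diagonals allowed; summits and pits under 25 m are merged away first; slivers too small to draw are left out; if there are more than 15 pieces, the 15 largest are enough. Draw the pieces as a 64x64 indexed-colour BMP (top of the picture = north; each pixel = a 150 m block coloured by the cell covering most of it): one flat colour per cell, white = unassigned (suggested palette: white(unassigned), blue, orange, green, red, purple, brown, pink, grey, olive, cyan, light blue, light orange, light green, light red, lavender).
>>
<image width="64" height="64" href="data:image/bmp;base64,Qk12CAAAAAAAAHYAAAAoAAAAQAAAAEAAAAABAAQAAAAAAAAIAAATCwAAEwsAABAAAAAAAAAA////ALR3HwAOf/8ALKAsACgn1gC9Z5QAS1aMAMJ34wB/f38AIr28AM++FwDox64AeLv/AIrfmACWmP8A1bDFABERERERERERERERERERERERERERERERERERMzMzMzMzERERERERERERERERERERERERERERERERERMzMzMzMzMRERERERERERERERERERERERERERERERETMzMzMzMzMxERERERERERERERERERERERERERERERETMzMzMzMzMzERERERERERERERERERERERERERERERERMzMzMzMzMzMRERERERERERERERERERERERERERERERMzMzMzMzMzMxERERERERERERERERERERERERERERERMzMzMzMzMzMzEREREREREREREREREREREREREREREzMzMzMzMzMzMzMREREREREREREREREREREREREREREzMzMzMzMzMzMzMxERERERERERERERERERERERERERMzMzMzMzMzMzMzMzERERERERERERERERERERERERERETMzMzMzMzMzMzMzMRERERERERERERERERERERERERERETMzMzMzMzMzMzMxERERERERERERERERERERERERERERETMzMzMzMzMzMzEREREREREREREREREREREREREREREREzMzMzMzMzMzMRERERERERERERERERERERERERERERERMzMzMzMzMzMxEREREREREREREREREREREREREREREREzMzMzMzMzMzERERERERERERERERERERERERERERERERMzMzMzMzMzMREREREREREREREREREREREREREREREREREzMzMzMzMxERERERERERERERERERERERERERERERERERMzMzMzMzERERERERERERERERERERERERERERERERERETMzMzMzMREREREREREREREREREREREREREREREREREREzMzMzMxERERERERERERERERERERERERERERERERERERMzMzMzERERERERERERERERERERERERERERERERERERETMzMzMRERERERERERERERERERERERERERERERERERERETMzEREREREREREREREREREREREREREREREREREREREREREREREREREREREREREREREREREREREREREREREREREREREREREREREREREREREREREREREREREREREREREREREREREREREREREREREREREREREREREREREREREREREREREREREREREREREREREREREREREREREREREREREREREREREREREREREREREREREREREREREREREREREREREREREREREREREREREREREREREREREREREREREREREREREREREREREREREREREREREREREREREREREREREREREREREREREREREREREREREREREREREREREREREREREREREREREREREREREREREREREREREREREREREREREREREREREREREREREREREREREREREREREREREREREREREREREREREREREREREREREREREREREREREREREREREREREREREREREREREREREREREREREREREREREREREREREREREREREREREREREREREREREREREREREREREREREREREREREREREREREREREREREREREREREREREREREREREREREREREREREREREREREREREREREREREREREREREREREREREREREREREREREREREREREREREREREREREREREREREREREREREREREREREREREREREREREREREREREREREREREREREREREREREREREREREREREREREREREREREREREREREREREREREREREREREREREREREREREREREREREREREREREREREREREREREREREREREREiIhERERERERERERERERERERERERERERERERERERERESIiIhERERERERERERERERERERERERERERERERERERESIiIiIiIiIiIiERERERERERERERERERERERERESIiIiIiIiIiIiIiIiIhERERERERERERERERERERERIiIiIiIiIiIiIiIiIiIiIRERERERERERERERERERERIiIiIiIiIiIiIiIiIiIiIhERERERERERERERERERERIiIiIiIiIiIiIiIiIiIiIhEREREREREREREREREREREiIiIiIiIiIiIiIiIiIiIiIRERERERERERERERERERESIiIiIiIiIiIiIiIiIiIiIhERERERERERERERERERERIiIiIiIiIiIiIiIiIiIiIiIREREREREREREREREREREiIiIiIiIiIiIiIiIiIiIiIiIhERERERERERERERERESIiIiIiIiIiIiIiIiIiIiIiIiIhERERERERERERERERIiIiIiIiIiIiIiIiIiIiIiIiIiEREREREREREREREREiIiIiIiIiIiIiIiIiIiIiIiIiIhERERERERERERERESIiIiIiIiIiIiIiIiIiIiIiIiIiERERERERERERERERIhERIiIiIiIiIiIiIiIiIiIiIiIhEREREREREREREREhERESIiIiIiIiIiIiIiIiIiIiIiIRERERERERERERERERERIiIiIiIiIiIiIiIiIiIiIiIhEREREREREREREREREREiIiIiIiIiIiIiIiIiIiIiIiIRERERERERERERERERESIiIiIiIiIiIiIiIiIiIiIiIiERERERER"/>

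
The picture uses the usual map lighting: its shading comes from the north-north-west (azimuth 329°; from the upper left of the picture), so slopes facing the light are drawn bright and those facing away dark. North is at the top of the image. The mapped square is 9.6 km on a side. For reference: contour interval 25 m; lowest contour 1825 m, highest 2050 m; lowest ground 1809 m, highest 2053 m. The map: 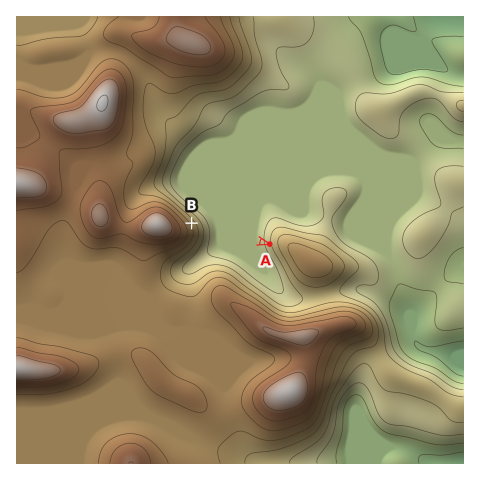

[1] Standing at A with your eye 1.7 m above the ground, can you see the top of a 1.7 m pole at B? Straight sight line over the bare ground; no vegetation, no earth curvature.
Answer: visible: true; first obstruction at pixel None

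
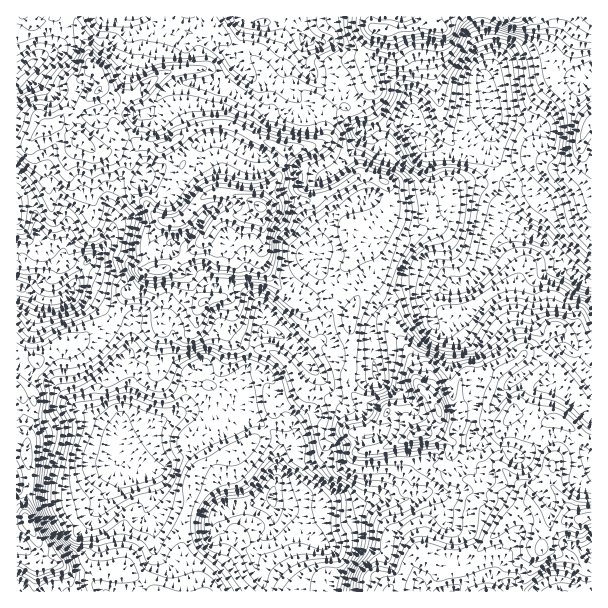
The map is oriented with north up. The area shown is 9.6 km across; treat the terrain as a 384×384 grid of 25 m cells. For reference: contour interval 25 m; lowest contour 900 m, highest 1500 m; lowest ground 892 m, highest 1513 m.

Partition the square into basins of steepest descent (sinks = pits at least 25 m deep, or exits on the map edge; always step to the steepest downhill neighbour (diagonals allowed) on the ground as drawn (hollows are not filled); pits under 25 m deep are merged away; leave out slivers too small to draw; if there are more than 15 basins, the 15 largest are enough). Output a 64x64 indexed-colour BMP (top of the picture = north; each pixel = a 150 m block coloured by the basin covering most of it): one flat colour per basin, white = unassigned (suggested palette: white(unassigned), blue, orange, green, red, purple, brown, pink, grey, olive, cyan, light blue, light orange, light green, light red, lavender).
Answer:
<image width="64" height="64" href="data:image/bmp;base64,Qk12CAAAAAAAAHYAAAAoAAAAQAAAAEAAAAABAAQAAAAAAAAIAAATCwAAEwsAABAAAAAAAAAA////ALR3HwAOf/8ALKAsACgn1gC9Z5QAS1aMAMJ34wB/f38AIr28AM++FwDox64AeLv/AIrfmACWmP8A1bDFABERERERERETMzEREREREREREREREQAAAAAN3d0AAAAAEREREREREzMzMREREREREREREREREAAAAA3d3dAAAAAREREzMzMzMzMxEREREREREREREREQAAER3d3d0AAAABADMzMzMzMzMzEREREREREREREREREAEREd3d3dAAAAAAMzMzMzMzMzERERERERERERERERERERER3d3d0AAAAAMzMzMzMzMzMREREREREREREREREREREREd3d3QAAAAAzMzMzMzMzMxERERERERERERERERERERERHd3dEAAAAzMzMzMzMzMzMRERERERERERERERERERERER3d0REAADMzMzMzMzMzMxEREREREREREREREREREREREd3RER/wMzMzMzMzMzMzERERERERERERERERERERERERHRER//AzMzMzMzMzMzMRERERERERERERERERERERERERERH/8DMzMzMzMzMzMxERERERERERERERERERERERERERH//wMzMzMzMzMzMzERERERERERERERERERERERERERH///AzMzMzMzMzMzMxERERERERERERERERERERERERER//8DMzMzMzMzMzMzMRERERERERERERERERERERERERH//wMzMzMzMzMzMzMzMxEREREREREREREREREREREREf//EzMzMzMzMzMzMzMzMxERERERERERERERERERERERH/8TMzMzMzMzMzMzMzMzMREREREREREREREREREREREf8RMzMzMzMzMzMzMzMzMzERERERiIERG7ERERERERERERETMzMzMzMzMzMzMzMzMRERERGIiBG7uxERERERERERERMzMzMzMzMzMzMzMzMxERERGIiLu7u7IhERERERERERMzMzMzMzMzMzMzMzMzMxERGIi7u7u7IiERERERERESMzMzMzMzMzMzMzMzMzMzM4iIi7u7u7IiIRERERERESITMzMzMzMzMzMzMzMzMzM4iIiLu7u7siIhERERERESIhEzMzMzMzMzMzMzMzMzMziIiIu7u7siIiIiIhERESIiETMzMzMREzMzMzMzMzMziIiIi7u7uyIiIiIiIRIiIiIURDMzMRERMzMzMzMzMziIiIiLu7u7IiIiIiIiIiIiIkREQzMRERETMzMzMziIiIiIERu7u7IiIiIiIiVVIiJVRERERBEREREzMzMziIiIiIERG7u7IiIiIiIiVVVSJVVEREREQRERETMzMzOIiIiIgREbu7siIiIiIiVVVVVVVUREREREQRERMzMzM4iIiIiBERu7tVUiIiIlVVVVVVVVRERERERBERETMzMziIiIiBERG7tVVVVVVVVVdVVVVVVEREREREQRETMzMziIiIiBERERVVVVVVVVVVV1VVVVVUREREREREERMzMRGIiIiBERERFVVVVVVVVVV3VVVVVVRERERERERBEzMRERiIiBERERERVVVVVVVVVXd1VVVVVEREREREREQTMRERGIiBEREREREVVVVVVVVXd3VVVVVURERERERERBEREREYiBERERERERVVVVVVV3d3d3VVVVREREREREREERERERiIERERERERVVVVVVV3d3d3d3VVVEREREREREQRERERGIgRERERERVVVVVVV3d3d3d3d1VURERERERERBERERERiBERERERFVVVVVVXd3d3d3d3dVREREREREREQRERERGIERERERERVSIid3d3d3d3d3d3VERERERERERO7hEREYgRERERERESIiJ3d3d3d3d3d3d0RERERERERO7u4REREREREREREREiIid3d3d3d3d3d3RERERERERO7u7hEREcIiERERERERIiInd3d3d3d3d3cURERERERO7u7u7MzMzCIiIiERERIiIiJ3d3d3d3d3dxFERERERO7u7uzMzMzMwiIiIiEREiIiIiIid3d3d3d3ERRERERETu7uzMzMzMzCIiIiIiIiIiIiIiIid3d3d3cRFERERERO7u7MzMzMzMwiIiIiIiIiIiIiIiIid3IidxFERERERE7u7szMzMzMzCIiIiIiIiIiIiIiIiIiIiInEURERBEUROHszMzMzMzGZiIiIiIiIiIiIiIiIiIiIieZRERBERERERHMzMzMZmZmZiIiIiIiIiIiIiIiIiIiJ5mUSZERERERERHMzGZmZmZmIiIiIiIiIiIiIiIiIiInmZmZkREREREREREWZmZmZmYiIiIiIiIiIiIiIiIiIiKZmZmRERERERERERZmZmZmZmIiIiIiIiIiIiIiIiIiIJmZmZkREREREREREWZmZmZmZmIiIiIiIiIiIiIiIiIAmZmZmZGqqhERERERZmZmZmZmZiIiIiIiIiIiIiIiIACZmZmZmqqqoRERERZmZmZmZmZmYiIiIiIiIiIiIiIAAJmZmZmaqqqqERERZmZmZmZmZmZiIiIiIiIiIiIiIgAAmZmZmaqqqqqqqmZmZmZmZmZmZmIiIiIiIiIiIiIiAACZmZmZqqqqqqqqZmZmAGZmZmZmYiIiIiIiIiIiIiIAAJmZmZmqqqqqqqpmZmAABmZmZmZiIiIiIiIiIiIiIiAAmZmZmqqqqqqqqmZgAAAAZmZmZmIiIiIiIiIiIiIiIgCZmZmaqqqqqqpmZgAAAABmZmZmZiACIiIiIiIiIiIiIBEZmZqqqqqqpmZmAAAAAGZmZmZgAAAAIiIiIiIiIiIg"/>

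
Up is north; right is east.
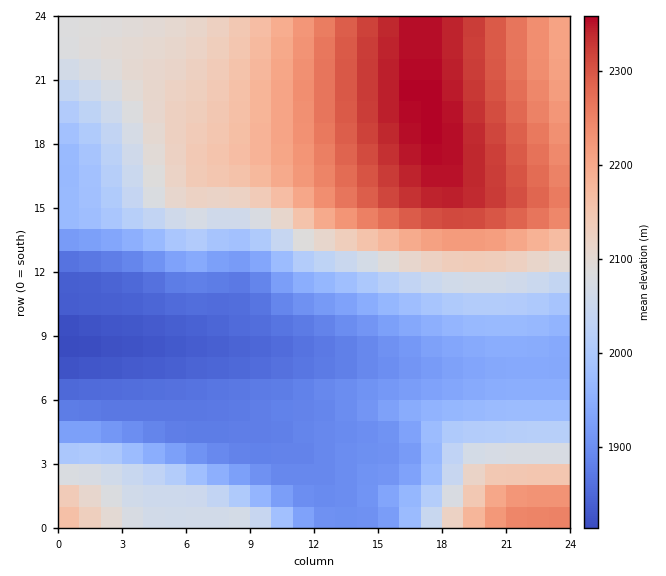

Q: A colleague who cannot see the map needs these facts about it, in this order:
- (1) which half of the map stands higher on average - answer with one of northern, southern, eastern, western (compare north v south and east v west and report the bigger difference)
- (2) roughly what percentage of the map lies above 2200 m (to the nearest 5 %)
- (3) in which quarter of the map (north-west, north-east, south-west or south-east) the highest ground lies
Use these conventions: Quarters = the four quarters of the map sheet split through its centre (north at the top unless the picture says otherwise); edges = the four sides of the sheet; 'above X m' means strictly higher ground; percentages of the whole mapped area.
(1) Taken as a whole, the northern half is higher than the southern.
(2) Roughly 25 % of the ground is higher than 2200 m.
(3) Look to the north-east quarter for the highest ground.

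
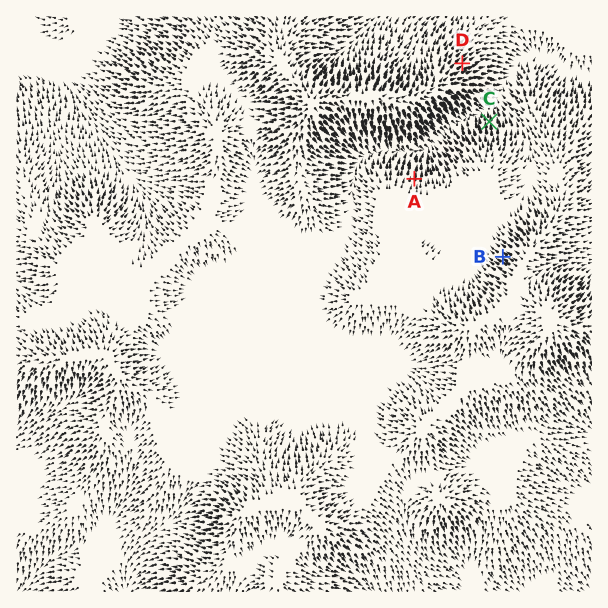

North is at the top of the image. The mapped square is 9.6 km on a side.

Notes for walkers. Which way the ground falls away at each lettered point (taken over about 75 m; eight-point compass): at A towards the N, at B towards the NW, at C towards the N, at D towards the NE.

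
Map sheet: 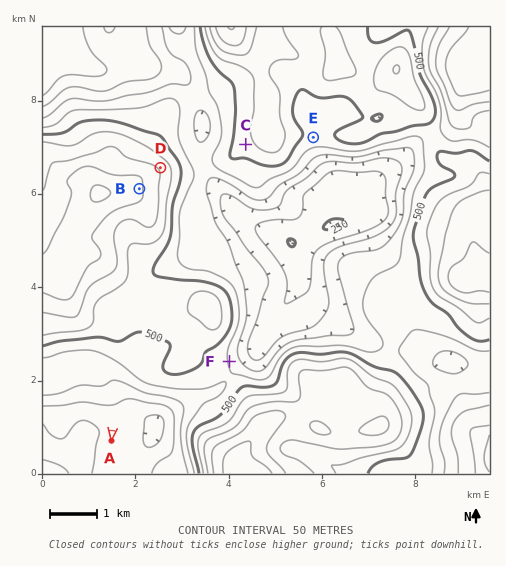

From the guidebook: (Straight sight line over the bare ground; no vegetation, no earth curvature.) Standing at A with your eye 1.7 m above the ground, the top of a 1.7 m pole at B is out of sight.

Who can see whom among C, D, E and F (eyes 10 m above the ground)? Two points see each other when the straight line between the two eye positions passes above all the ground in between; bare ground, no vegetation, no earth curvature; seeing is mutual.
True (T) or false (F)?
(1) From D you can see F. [F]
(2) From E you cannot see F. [F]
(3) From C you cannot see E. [T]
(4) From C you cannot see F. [T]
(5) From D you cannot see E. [T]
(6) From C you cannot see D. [F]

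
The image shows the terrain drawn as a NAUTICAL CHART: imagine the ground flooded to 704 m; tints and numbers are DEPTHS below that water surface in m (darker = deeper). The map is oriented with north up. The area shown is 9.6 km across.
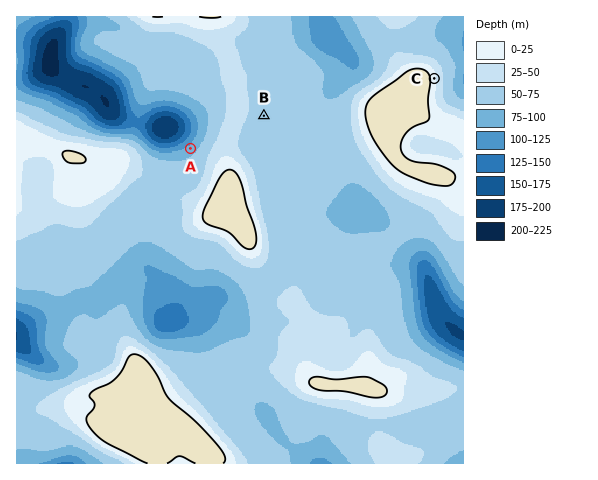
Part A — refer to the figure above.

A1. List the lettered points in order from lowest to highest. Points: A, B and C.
A B C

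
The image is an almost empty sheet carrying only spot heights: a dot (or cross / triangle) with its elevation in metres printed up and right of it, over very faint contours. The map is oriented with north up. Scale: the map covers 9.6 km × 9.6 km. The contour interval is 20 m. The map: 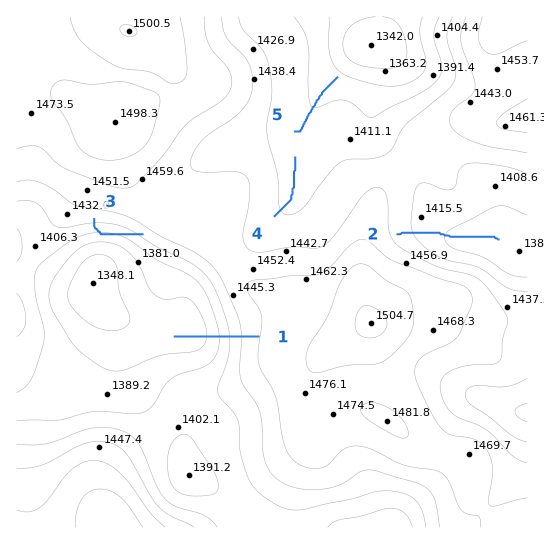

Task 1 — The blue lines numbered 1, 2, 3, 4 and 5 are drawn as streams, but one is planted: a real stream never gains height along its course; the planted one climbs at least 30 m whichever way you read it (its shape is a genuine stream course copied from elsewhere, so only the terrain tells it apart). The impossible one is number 3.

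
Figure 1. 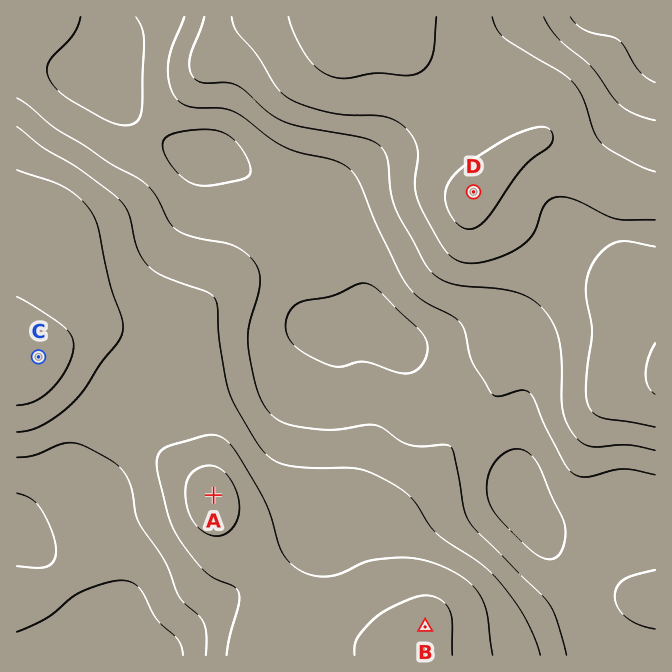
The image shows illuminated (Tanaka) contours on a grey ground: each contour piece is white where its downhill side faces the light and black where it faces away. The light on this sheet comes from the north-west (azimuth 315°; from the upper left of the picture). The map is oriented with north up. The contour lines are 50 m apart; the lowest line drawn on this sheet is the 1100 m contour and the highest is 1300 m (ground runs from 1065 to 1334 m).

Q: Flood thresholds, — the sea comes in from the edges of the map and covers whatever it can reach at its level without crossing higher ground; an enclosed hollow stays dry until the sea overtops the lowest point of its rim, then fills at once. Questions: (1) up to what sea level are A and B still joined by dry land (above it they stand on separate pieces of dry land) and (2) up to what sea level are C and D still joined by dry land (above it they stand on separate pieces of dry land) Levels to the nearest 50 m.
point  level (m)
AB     1250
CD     1150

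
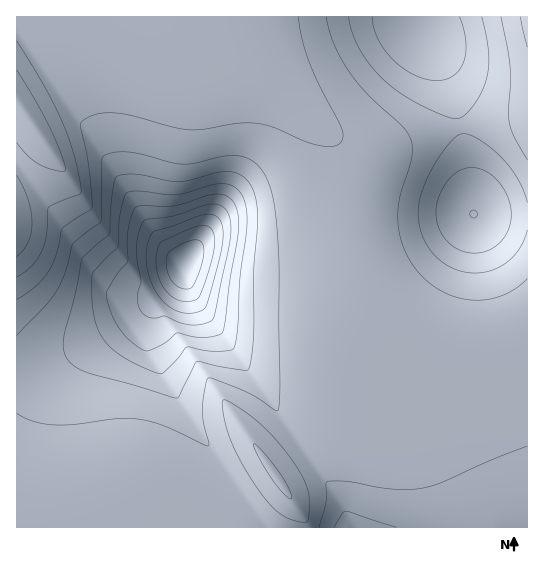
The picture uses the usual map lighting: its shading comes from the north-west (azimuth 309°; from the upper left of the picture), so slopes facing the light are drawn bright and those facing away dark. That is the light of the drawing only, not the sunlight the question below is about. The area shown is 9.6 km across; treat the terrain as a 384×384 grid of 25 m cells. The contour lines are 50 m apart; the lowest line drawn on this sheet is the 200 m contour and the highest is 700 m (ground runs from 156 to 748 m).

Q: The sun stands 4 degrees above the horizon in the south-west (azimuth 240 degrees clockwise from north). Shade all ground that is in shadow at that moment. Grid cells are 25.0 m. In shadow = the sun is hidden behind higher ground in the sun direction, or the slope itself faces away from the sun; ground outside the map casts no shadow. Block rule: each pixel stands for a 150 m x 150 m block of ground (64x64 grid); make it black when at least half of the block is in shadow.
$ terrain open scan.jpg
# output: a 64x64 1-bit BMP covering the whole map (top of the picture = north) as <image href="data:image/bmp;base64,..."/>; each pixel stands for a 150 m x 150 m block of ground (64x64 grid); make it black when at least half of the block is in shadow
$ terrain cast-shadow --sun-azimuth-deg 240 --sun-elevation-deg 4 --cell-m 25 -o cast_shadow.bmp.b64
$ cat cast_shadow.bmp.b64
<image width="64" height="64" href="data:image/bmp;base64,Qk0+AgAAAAAAAD4AAAAoAAAAQAAAAEAAAAABAAEAAAAAAAACAAATCwAAEwsAAAIAAAAAAAAA////AAAAAAAAAAAABwAAAAAAAAAPgAAAAAAAAB/AAAAAAAAAH8AAAAAAAAA/wAAAAAAAAH/AAAAAAAAAf8AAAAAAAAD/wAAAAAAAAf/AAAAAAAAB/4AAAAAAAAP/gAAAAAAAB/8AAAAAAAAH/gAAAAAAAA/8AAAAAAAAH/gAAAAAAHg/8AAAAAAA8D/gAAAAAAPwf4AAAAAAB/D/AAAAAAAP4P4AAAAAAB/h/AAAAAAAP+P4AAAAAAB/4/AAAAAAAH/n4AAAAAAA/+/AAAAAAAD//8AAAAAAAf//gAAAAAAD//+AAAAAAAP//wAAAAAAB///gAAAAAAH//+AAAAPAA///4AAAD+AH///gAAAf8Af//+AAAD/4D///4AAAP/wf///gAAB//D///+AAAH/8P///4AAAf/4////gAAB//D///8AAAH/8P//4AAAAf/w///AAAAB/+D8/8AAAAD/4PH/gAAAAP/Ag/+AAAAAf4AD/4AAAAB+AAf/AAAAAHgAD/8AAAAAcAAP/wAAAADwAB/+AAAAA/AAP/4AAAAH+AA//gAAAA/4AH/8AAAAP/wA//wAAAB//AD/+AAAAP/+AP/4AAAB//4A//AAAAH//gD/8AAAA//+AP/gAAAH//4A/8AAAAf//gD8AAAAD//+AIAAAAAP//wAAAAAAA///AAAAAAAD//4AA=="/>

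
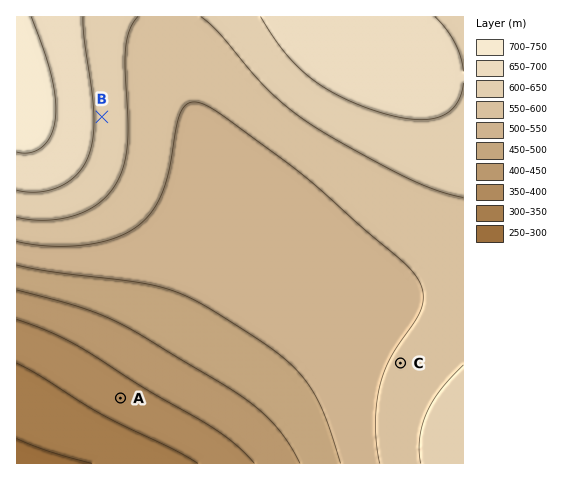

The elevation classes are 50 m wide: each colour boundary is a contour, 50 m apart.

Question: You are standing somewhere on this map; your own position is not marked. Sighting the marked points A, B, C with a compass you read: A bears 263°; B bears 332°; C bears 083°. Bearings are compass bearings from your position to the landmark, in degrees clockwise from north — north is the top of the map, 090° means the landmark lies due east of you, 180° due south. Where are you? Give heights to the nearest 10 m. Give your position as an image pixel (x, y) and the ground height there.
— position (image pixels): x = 243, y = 383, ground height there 460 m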